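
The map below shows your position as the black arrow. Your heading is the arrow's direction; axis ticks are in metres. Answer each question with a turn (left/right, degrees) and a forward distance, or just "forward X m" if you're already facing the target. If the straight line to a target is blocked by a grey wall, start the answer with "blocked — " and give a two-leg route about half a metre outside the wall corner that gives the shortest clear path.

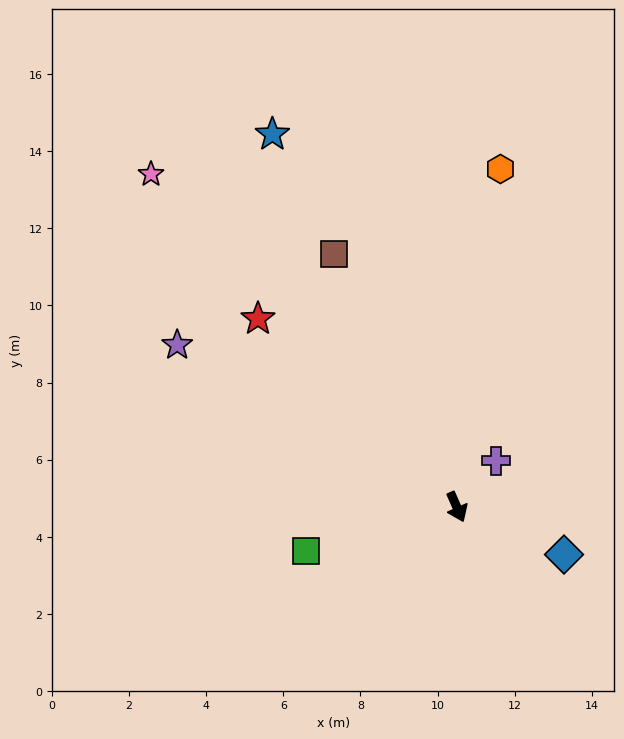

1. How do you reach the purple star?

turn right 144°, forward 8.4 m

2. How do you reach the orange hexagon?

turn left 149°, forward 8.8 m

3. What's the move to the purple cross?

turn left 116°, forward 1.6 m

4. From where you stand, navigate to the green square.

turn right 98°, forward 4.1 m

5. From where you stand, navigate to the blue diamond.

turn left 42°, forward 3.0 m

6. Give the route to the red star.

turn right 157°, forward 7.1 m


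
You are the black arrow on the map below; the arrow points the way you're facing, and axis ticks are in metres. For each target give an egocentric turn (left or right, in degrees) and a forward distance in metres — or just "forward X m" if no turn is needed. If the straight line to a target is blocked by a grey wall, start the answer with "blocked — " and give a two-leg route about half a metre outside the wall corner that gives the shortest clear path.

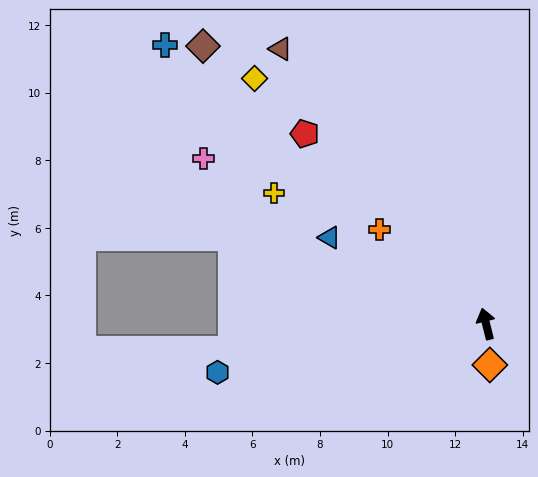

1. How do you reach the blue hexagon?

turn left 86°, forward 8.1 m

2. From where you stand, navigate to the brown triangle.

turn left 23°, forward 10.2 m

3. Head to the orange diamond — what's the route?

turn left 171°, forward 1.2 m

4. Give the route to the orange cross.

turn left 34°, forward 4.2 m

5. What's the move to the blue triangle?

turn left 47°, forward 5.3 m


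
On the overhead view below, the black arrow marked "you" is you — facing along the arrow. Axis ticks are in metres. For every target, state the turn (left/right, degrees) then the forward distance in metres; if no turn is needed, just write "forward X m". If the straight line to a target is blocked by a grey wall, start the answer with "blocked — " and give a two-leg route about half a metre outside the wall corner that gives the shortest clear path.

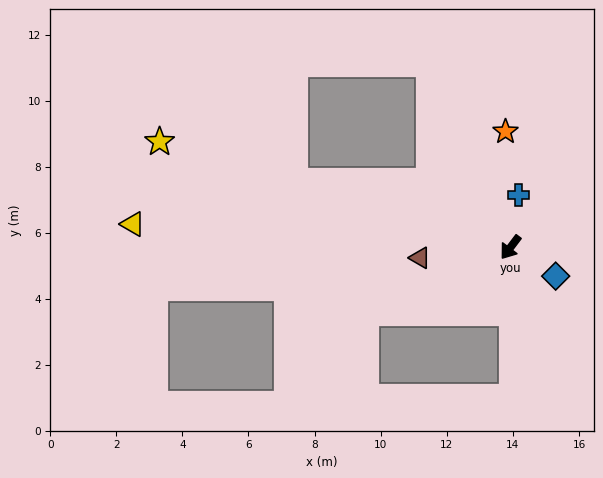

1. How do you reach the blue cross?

turn right 152°, forward 1.6 m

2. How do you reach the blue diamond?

turn left 95°, forward 1.6 m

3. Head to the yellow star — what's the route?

turn right 70°, forward 11.1 m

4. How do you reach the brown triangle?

turn right 46°, forward 2.8 m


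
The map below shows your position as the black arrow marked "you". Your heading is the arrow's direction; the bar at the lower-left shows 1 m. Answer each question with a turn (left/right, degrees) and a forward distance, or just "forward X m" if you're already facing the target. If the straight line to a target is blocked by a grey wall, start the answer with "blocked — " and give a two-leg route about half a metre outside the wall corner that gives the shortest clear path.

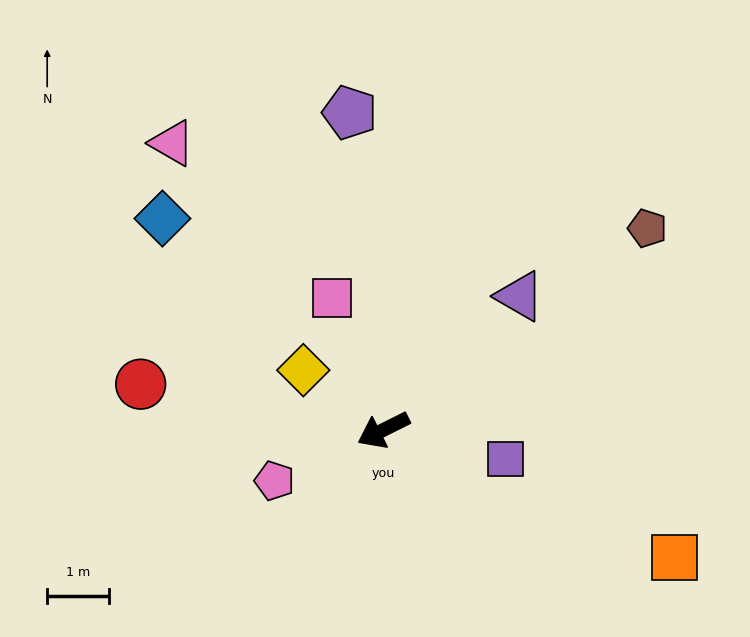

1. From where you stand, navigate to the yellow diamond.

turn right 63°, forward 1.6 m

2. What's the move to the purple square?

turn left 140°, forward 2.0 m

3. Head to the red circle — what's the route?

turn right 37°, forward 4.0 m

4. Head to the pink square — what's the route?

turn right 95°, forward 2.3 m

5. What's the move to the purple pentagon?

turn right 110°, forward 5.2 m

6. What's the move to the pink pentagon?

forward 1.9 m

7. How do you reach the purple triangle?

turn right 162°, forward 3.1 m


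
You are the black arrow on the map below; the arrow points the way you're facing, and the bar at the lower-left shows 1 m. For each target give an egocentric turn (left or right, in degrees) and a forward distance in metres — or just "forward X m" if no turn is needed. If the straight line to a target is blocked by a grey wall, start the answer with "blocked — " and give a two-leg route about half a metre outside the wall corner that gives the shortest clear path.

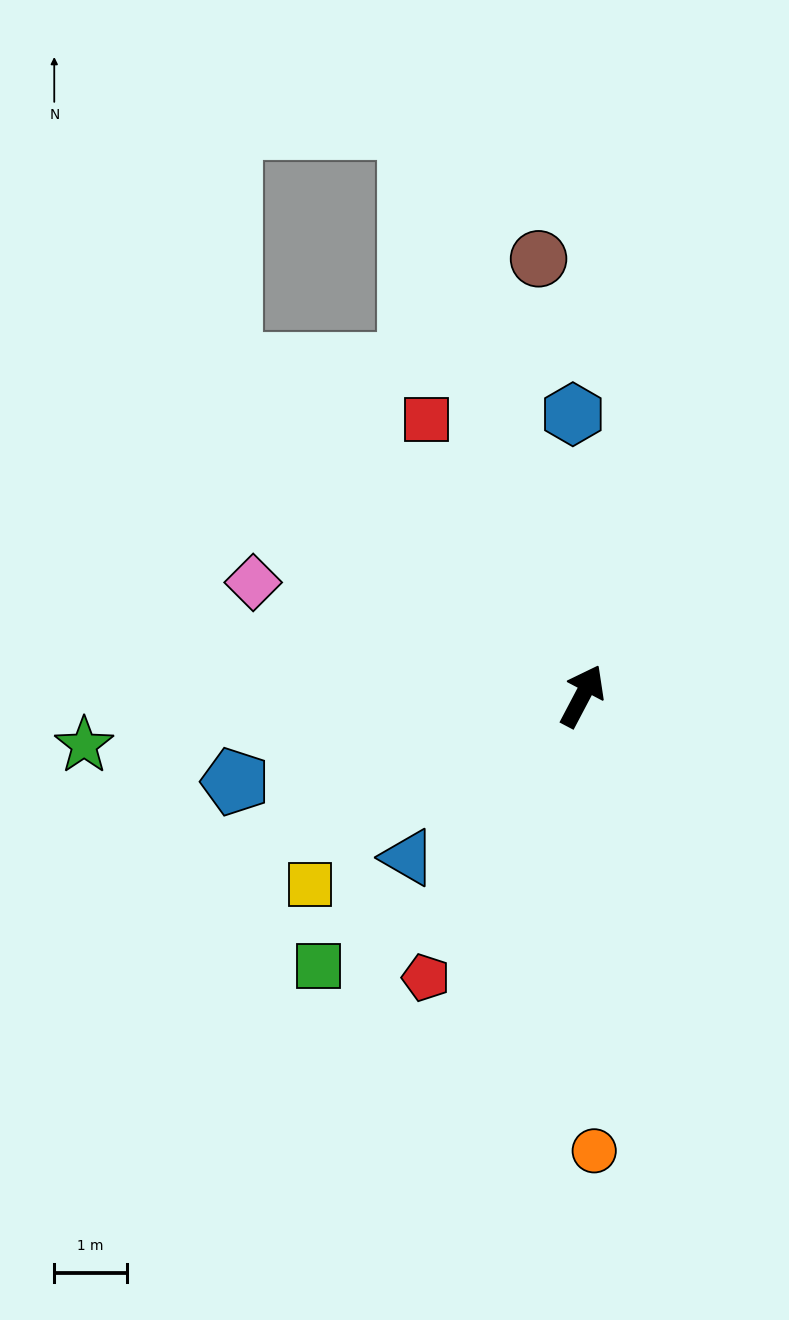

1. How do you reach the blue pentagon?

turn left 132°, forward 4.9 m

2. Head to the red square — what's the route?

turn left 57°, forward 4.4 m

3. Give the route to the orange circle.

turn right 151°, forward 6.3 m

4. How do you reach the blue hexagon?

turn left 30°, forward 3.9 m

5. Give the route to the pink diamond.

turn left 99°, forward 4.8 m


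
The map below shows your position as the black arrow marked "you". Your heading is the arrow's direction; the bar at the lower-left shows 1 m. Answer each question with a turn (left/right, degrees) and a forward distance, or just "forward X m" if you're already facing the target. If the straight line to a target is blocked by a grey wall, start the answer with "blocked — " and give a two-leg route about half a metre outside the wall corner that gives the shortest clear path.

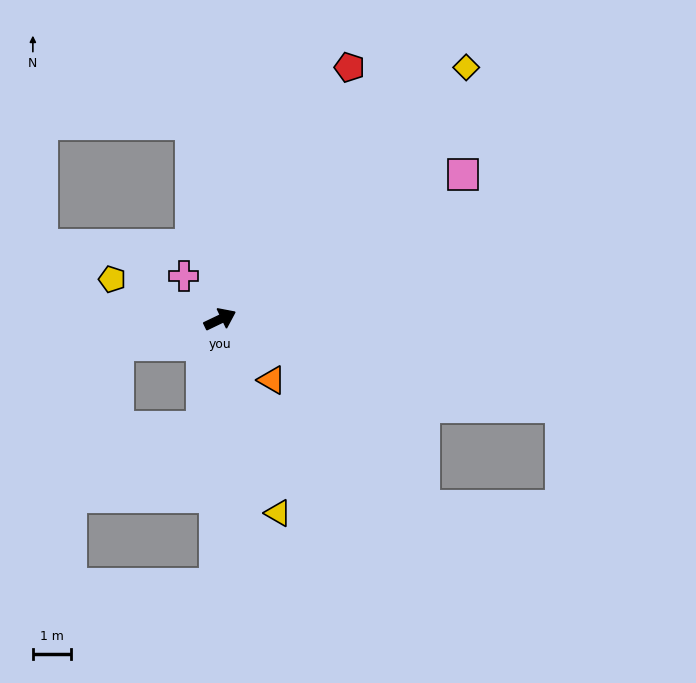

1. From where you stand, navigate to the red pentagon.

turn left 37°, forward 7.4 m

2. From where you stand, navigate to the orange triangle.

turn right 75°, forward 2.1 m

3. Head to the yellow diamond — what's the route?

turn left 20°, forward 9.2 m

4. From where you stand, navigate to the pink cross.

turn left 105°, forward 1.5 m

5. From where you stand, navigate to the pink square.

turn left 5°, forward 7.4 m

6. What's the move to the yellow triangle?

turn right 99°, forward 5.3 m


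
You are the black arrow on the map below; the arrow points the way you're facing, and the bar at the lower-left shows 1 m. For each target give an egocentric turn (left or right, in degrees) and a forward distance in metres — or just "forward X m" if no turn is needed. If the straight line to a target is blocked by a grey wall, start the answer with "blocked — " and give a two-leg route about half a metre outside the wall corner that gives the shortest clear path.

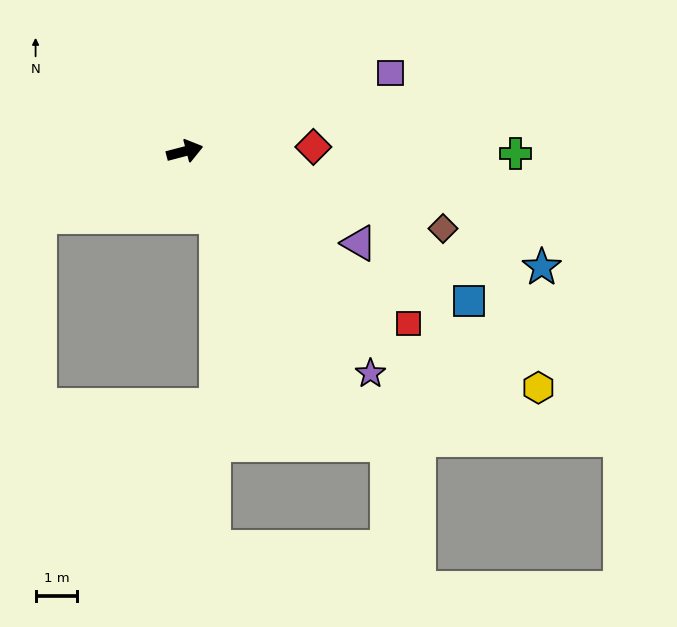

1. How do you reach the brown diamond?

turn right 31°, forward 6.5 m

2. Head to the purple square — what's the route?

turn left 6°, forward 5.3 m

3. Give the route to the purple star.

turn right 65°, forward 7.0 m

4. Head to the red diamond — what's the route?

turn right 13°, forward 3.1 m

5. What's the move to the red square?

turn right 52°, forward 6.8 m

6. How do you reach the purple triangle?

turn right 42°, forward 4.7 m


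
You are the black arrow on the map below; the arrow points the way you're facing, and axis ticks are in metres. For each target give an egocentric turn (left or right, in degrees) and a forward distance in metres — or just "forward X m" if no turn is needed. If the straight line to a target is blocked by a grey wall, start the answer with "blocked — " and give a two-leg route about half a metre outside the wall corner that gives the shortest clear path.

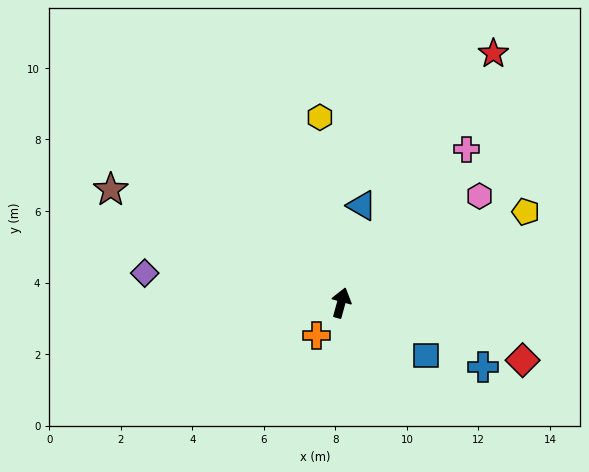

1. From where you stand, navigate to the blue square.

turn right 107°, forward 2.8 m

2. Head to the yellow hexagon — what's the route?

turn left 22°, forward 5.2 m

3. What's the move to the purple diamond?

turn left 97°, forward 5.6 m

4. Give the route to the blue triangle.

turn left 3°, forward 2.8 m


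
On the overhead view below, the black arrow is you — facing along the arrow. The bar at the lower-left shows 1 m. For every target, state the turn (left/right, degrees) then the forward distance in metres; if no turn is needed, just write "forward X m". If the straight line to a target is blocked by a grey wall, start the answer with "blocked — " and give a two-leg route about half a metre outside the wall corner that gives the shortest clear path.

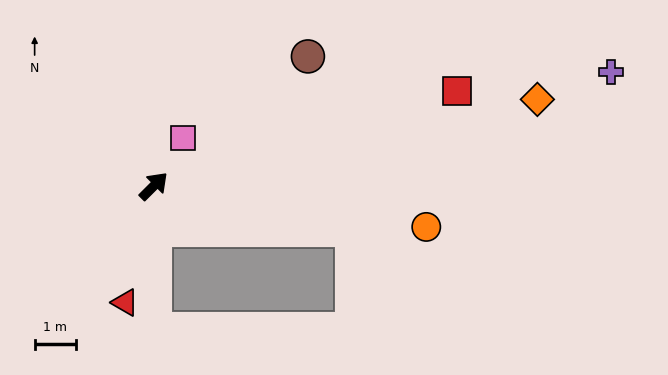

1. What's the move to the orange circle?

turn right 53°, forward 6.7 m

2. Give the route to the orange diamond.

turn right 32°, forward 9.6 m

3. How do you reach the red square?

turn right 27°, forward 7.7 m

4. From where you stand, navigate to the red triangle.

turn right 149°, forward 2.9 m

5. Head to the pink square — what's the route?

turn left 14°, forward 1.4 m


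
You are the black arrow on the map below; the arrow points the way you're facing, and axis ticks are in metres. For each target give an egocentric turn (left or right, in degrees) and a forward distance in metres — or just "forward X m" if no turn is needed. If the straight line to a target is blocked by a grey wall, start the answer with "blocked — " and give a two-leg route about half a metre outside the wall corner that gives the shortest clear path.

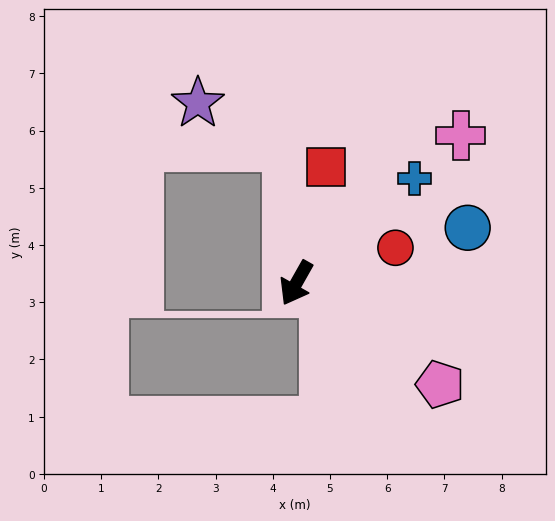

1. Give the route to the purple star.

blocked — turn right 147°, forward 2.4 m, then turn left 60°, forward 1.7 m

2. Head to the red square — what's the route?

turn right 165°, forward 2.1 m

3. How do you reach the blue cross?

turn left 161°, forward 2.8 m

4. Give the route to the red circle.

turn left 139°, forward 1.8 m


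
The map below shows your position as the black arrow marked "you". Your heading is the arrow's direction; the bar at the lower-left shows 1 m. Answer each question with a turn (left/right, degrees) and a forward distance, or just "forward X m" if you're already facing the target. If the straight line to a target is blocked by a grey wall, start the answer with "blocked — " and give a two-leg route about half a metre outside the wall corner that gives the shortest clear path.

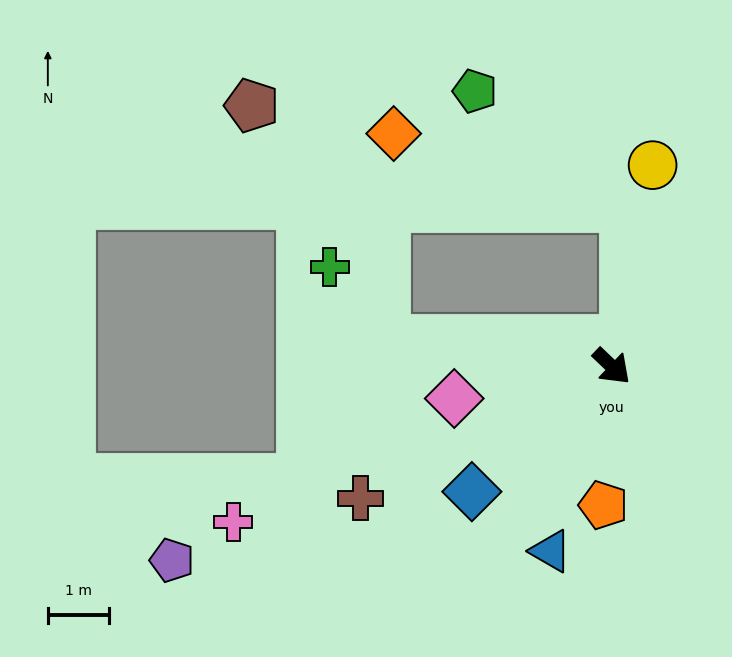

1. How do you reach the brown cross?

turn right 109°, forward 4.6 m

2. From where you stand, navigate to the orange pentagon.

turn right 50°, forward 2.3 m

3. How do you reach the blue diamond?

turn right 95°, forward 3.1 m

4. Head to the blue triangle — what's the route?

turn right 65°, forward 3.2 m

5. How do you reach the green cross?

blocked — turn right 143°, forward 3.7 m, then turn right 47°, forward 1.5 m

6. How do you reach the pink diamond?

turn right 125°, forward 2.6 m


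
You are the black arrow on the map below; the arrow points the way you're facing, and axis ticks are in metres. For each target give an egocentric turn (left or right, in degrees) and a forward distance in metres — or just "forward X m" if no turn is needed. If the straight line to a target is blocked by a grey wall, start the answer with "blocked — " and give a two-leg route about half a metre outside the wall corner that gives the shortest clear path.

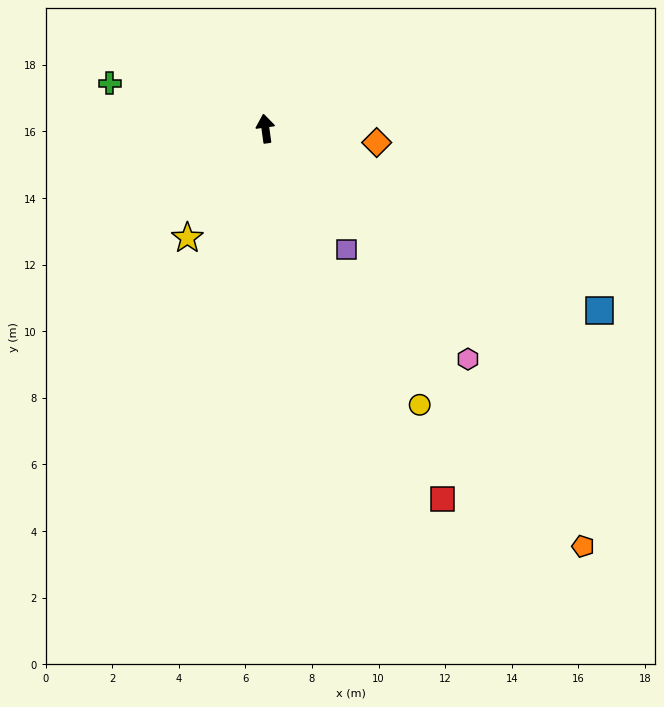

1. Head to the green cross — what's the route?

turn left 66°, forward 4.9 m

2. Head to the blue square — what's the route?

turn right 126°, forward 11.4 m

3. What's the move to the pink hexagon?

turn right 147°, forward 9.2 m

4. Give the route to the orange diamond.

turn right 105°, forward 3.4 m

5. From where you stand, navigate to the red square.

turn right 162°, forward 12.3 m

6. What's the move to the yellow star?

turn left 137°, forward 4.0 m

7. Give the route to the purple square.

turn right 154°, forward 4.4 m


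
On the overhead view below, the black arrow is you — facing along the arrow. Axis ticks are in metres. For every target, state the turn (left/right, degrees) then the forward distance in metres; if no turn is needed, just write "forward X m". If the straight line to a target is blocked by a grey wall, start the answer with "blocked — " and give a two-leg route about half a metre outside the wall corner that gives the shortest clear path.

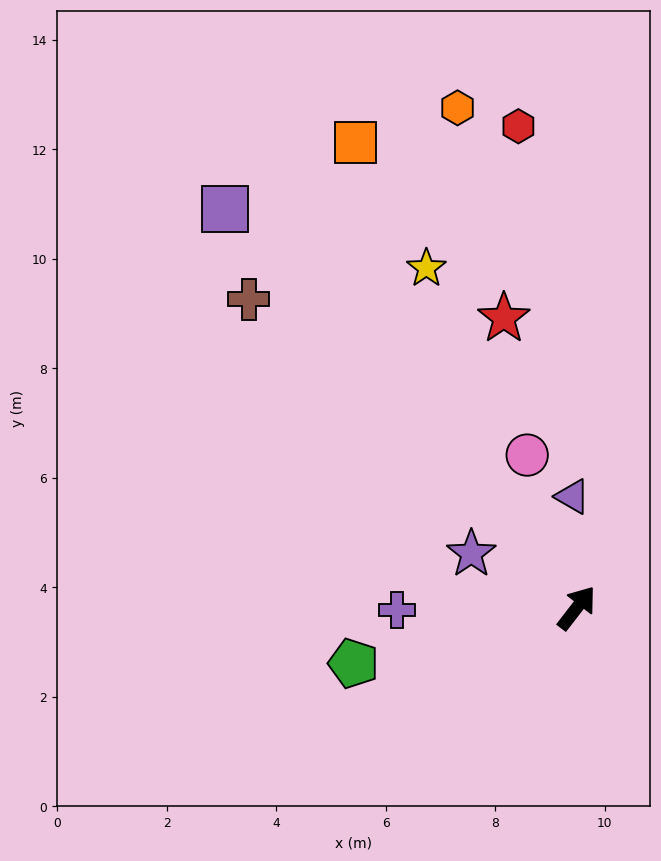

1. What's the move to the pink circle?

turn left 56°, forward 2.9 m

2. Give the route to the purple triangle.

turn left 40°, forward 2.0 m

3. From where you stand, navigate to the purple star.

turn left 100°, forward 2.2 m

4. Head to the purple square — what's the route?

turn left 79°, forward 9.7 m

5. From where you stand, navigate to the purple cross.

turn left 128°, forward 3.3 m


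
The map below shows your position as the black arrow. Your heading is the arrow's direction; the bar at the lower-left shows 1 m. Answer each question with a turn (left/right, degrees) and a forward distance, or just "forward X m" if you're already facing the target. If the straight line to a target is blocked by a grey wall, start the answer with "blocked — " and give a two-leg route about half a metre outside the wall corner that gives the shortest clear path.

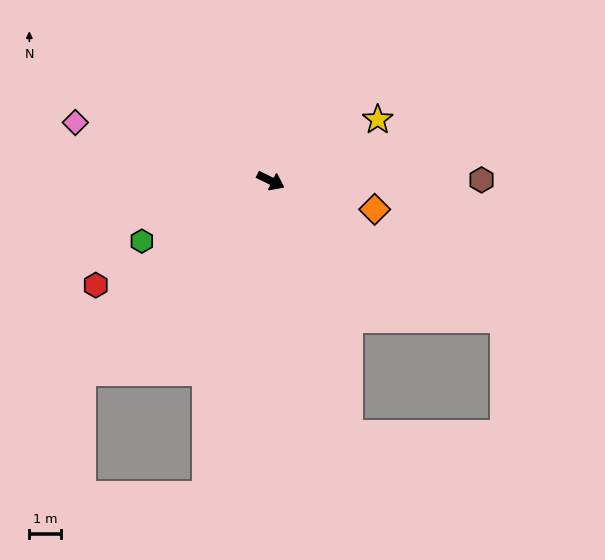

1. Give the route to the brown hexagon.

turn left 26°, forward 6.6 m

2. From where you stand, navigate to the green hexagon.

turn right 129°, forward 4.5 m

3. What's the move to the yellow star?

turn left 56°, forward 3.9 m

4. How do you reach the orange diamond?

turn left 11°, forward 3.4 m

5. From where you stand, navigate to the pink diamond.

turn right 170°, forward 6.4 m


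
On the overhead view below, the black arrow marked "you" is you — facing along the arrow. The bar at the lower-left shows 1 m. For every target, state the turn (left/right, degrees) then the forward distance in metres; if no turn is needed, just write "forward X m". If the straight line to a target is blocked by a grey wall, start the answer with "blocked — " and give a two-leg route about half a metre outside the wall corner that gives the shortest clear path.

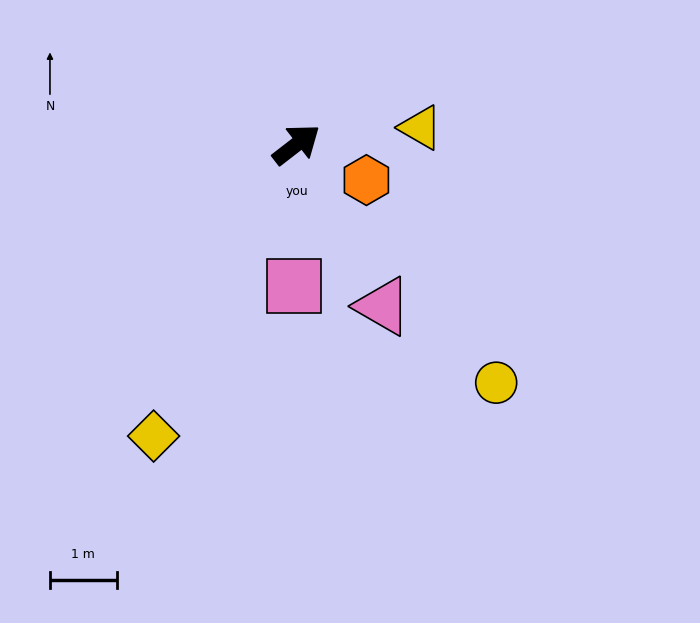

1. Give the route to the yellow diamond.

turn right 154°, forward 4.9 m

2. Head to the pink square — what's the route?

turn right 129°, forward 2.1 m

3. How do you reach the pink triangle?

turn right 100°, forward 2.7 m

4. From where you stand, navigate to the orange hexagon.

turn right 65°, forward 1.2 m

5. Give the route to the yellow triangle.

turn right 30°, forward 1.9 m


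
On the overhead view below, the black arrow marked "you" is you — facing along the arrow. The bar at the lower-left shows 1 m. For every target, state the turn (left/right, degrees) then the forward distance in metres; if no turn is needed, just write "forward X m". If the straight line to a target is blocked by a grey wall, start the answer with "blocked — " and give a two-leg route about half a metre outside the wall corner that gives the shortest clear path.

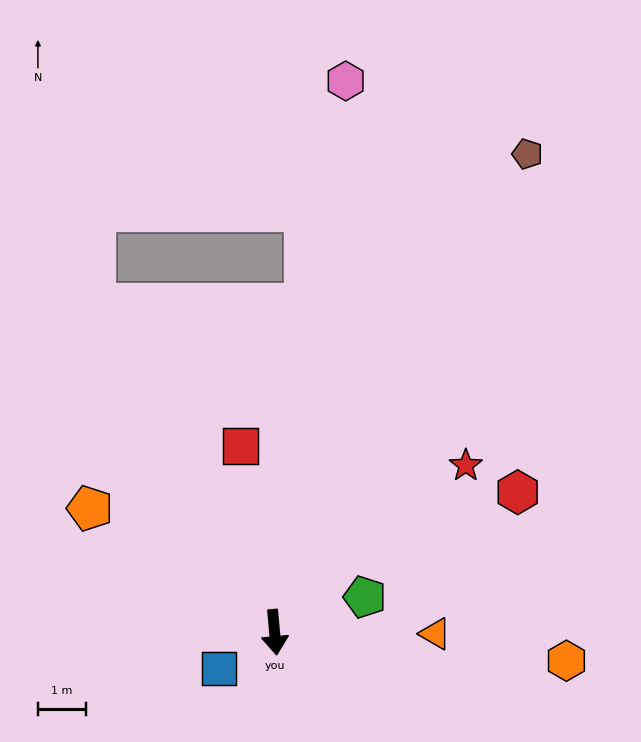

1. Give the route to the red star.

turn left 126°, forward 5.3 m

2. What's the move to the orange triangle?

turn left 84°, forward 3.3 m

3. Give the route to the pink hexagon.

turn left 167°, forward 11.5 m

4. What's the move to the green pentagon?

turn left 106°, forward 2.0 m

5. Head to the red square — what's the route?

turn right 175°, forward 3.9 m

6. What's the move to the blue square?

turn right 62°, forward 1.4 m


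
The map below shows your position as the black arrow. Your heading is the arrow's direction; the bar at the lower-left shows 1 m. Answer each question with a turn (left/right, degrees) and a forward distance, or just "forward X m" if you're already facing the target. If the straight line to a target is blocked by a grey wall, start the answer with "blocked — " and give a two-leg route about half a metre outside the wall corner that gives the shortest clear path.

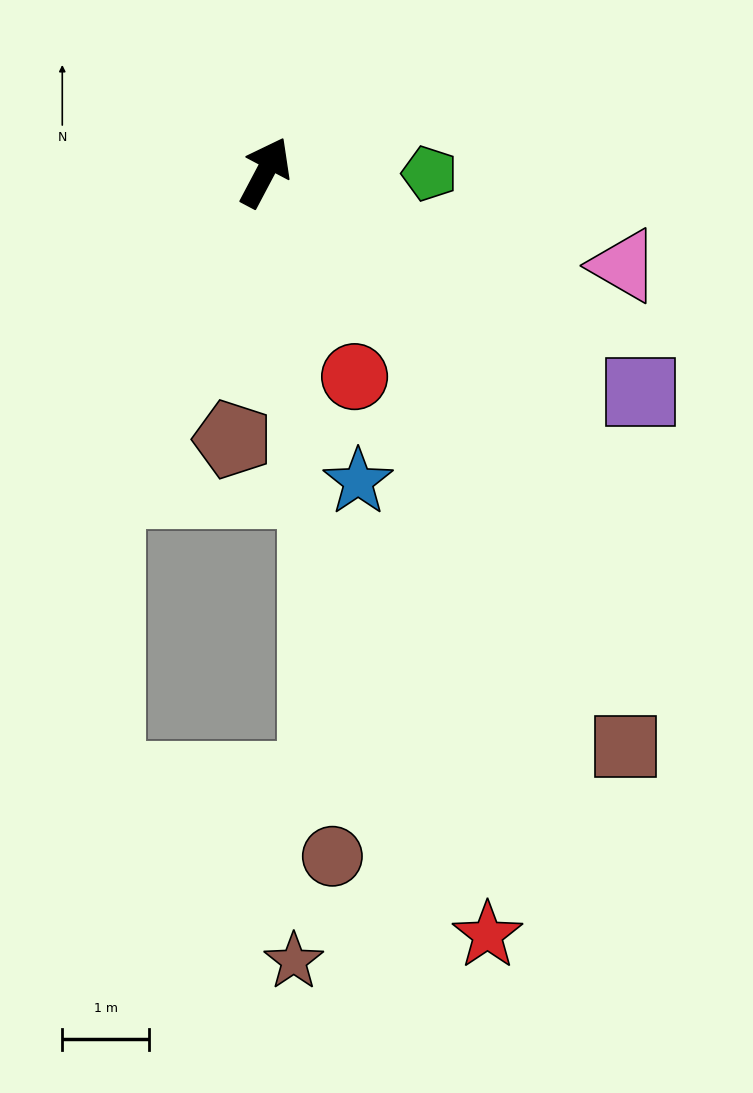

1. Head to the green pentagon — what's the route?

turn right 63°, forward 1.9 m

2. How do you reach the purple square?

turn right 92°, forward 5.0 m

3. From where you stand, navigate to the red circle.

turn right 129°, forward 2.6 m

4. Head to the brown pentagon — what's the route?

turn right 159°, forward 3.1 m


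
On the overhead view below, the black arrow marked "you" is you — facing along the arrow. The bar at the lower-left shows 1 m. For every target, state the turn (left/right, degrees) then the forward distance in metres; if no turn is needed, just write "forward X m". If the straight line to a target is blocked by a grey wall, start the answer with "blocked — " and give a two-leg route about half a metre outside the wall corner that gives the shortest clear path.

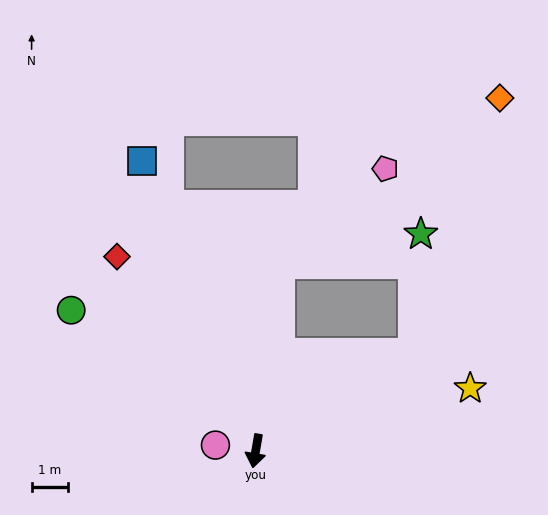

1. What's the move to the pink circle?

turn right 89°, forward 1.1 m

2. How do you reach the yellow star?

turn left 116°, forward 6.1 m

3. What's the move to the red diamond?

turn right 135°, forward 6.5 m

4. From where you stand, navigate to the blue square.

turn right 149°, forward 8.5 m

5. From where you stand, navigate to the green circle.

turn right 118°, forward 6.3 m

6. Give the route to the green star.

blocked — turn left 131°, forward 5.1 m, then turn left 55°, forward 3.3 m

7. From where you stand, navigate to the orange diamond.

blocked — turn left 131°, forward 5.1 m, then turn left 40°, forward 7.4 m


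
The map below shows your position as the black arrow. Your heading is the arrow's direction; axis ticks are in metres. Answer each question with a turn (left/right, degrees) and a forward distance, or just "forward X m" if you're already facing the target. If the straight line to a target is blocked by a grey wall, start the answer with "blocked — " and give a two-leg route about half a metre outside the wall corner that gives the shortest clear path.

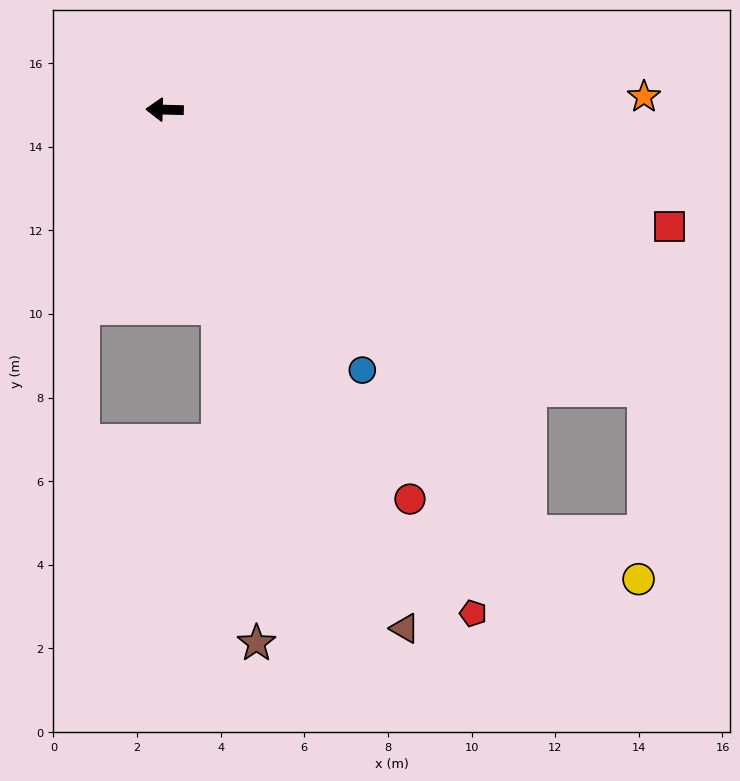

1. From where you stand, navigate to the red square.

turn left 169°, forward 12.4 m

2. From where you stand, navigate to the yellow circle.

blocked — turn left 132°, forward 13.4 m, then turn left 27°, forward 2.8 m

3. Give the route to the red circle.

turn left 124°, forward 11.0 m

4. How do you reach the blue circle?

turn left 129°, forward 7.8 m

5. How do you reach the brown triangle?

turn left 116°, forward 13.7 m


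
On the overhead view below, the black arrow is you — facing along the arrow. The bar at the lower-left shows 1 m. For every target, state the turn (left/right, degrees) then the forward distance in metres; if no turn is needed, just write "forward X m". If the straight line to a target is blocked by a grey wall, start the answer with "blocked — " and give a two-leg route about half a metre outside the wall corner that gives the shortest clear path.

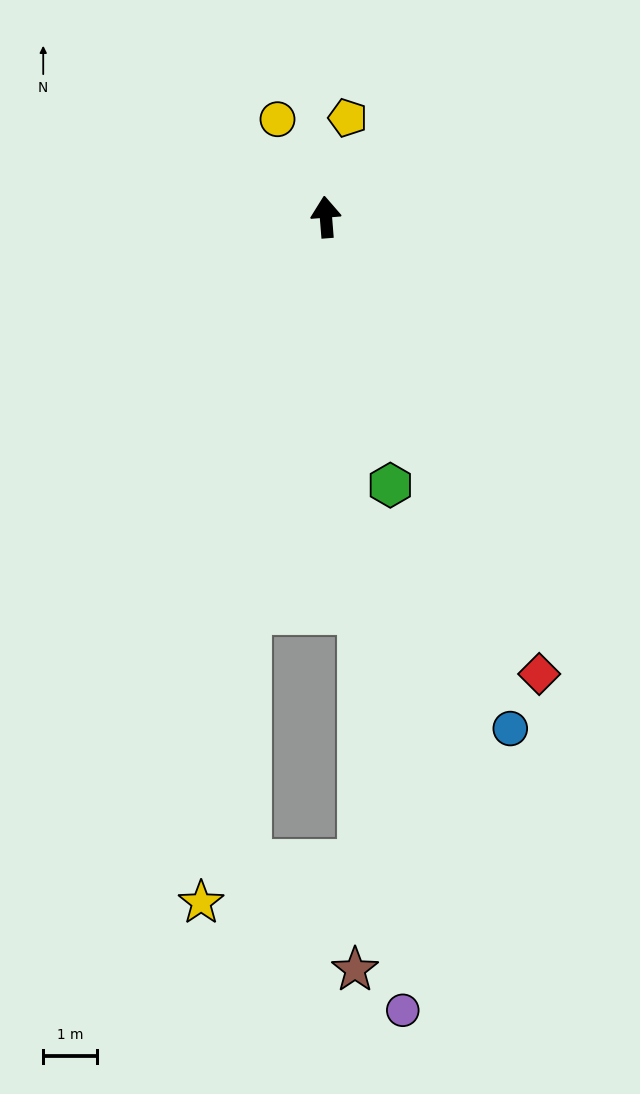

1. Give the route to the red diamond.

turn right 160°, forward 9.3 m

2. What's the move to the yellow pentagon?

turn right 17°, forward 1.9 m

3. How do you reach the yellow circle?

turn left 22°, forward 2.0 m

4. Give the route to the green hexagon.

turn right 171°, forward 5.1 m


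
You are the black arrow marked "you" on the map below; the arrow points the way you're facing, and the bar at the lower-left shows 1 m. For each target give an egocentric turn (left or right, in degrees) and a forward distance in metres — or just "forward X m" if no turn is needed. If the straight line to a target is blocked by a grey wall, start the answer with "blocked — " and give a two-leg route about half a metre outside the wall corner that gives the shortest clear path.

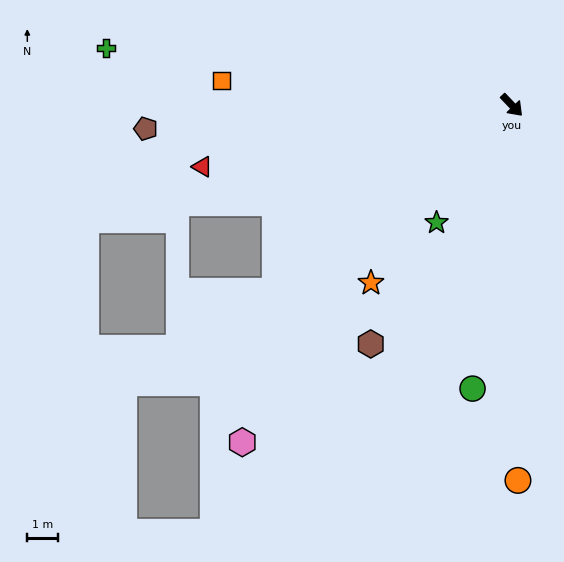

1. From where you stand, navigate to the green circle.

turn right 52°, forward 9.3 m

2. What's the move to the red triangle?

turn right 123°, forward 10.2 m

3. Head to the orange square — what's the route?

turn right 139°, forward 9.4 m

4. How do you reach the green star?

turn right 76°, forward 4.5 m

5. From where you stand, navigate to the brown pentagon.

turn right 130°, forward 11.9 m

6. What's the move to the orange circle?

turn right 43°, forward 12.2 m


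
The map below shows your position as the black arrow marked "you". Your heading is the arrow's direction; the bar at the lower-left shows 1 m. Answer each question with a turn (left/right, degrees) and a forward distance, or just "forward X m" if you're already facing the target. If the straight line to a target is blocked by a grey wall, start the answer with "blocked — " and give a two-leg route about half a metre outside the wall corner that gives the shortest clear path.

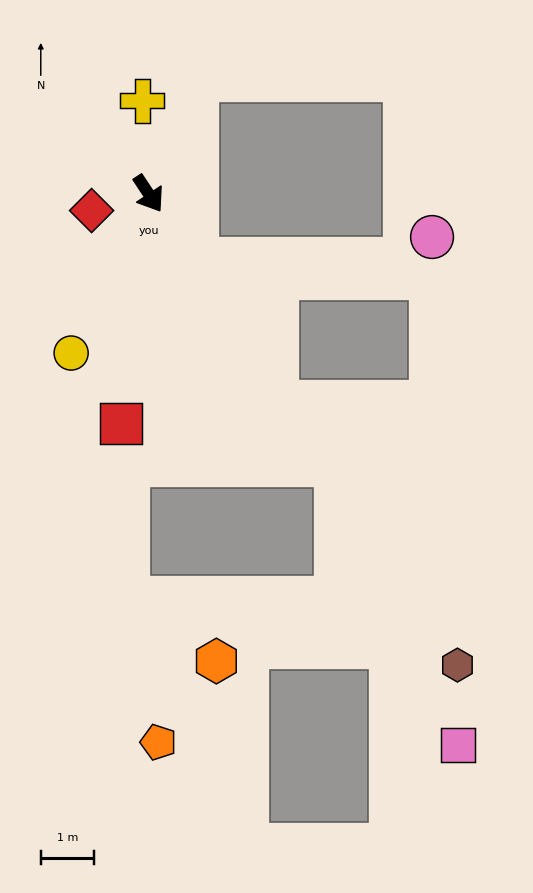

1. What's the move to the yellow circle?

turn right 59°, forward 3.3 m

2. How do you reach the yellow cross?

turn left 150°, forward 1.7 m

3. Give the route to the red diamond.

turn right 107°, forward 1.1 m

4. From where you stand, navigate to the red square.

turn right 40°, forward 4.4 m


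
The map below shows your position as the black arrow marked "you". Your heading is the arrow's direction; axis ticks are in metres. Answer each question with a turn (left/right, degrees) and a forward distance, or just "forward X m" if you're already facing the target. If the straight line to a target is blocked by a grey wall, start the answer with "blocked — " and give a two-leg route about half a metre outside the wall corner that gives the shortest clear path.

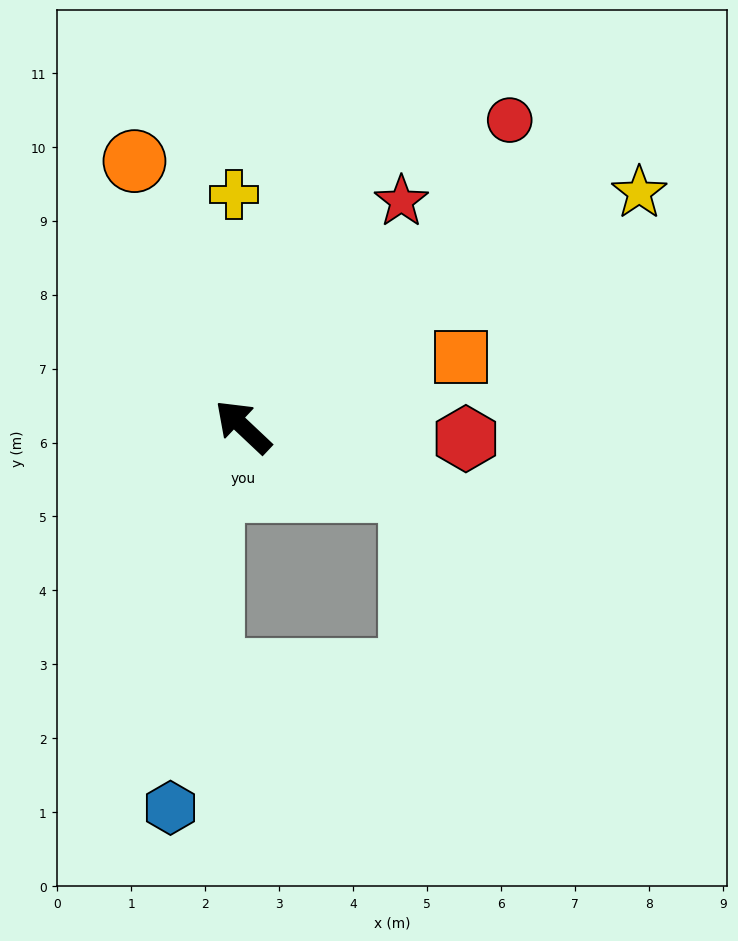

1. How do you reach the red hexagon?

turn right 140°, forward 3.0 m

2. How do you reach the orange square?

turn right 119°, forward 3.1 m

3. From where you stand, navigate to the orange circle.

turn right 24°, forward 3.9 m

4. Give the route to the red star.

turn right 82°, forward 3.7 m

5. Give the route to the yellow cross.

turn right 44°, forward 3.1 m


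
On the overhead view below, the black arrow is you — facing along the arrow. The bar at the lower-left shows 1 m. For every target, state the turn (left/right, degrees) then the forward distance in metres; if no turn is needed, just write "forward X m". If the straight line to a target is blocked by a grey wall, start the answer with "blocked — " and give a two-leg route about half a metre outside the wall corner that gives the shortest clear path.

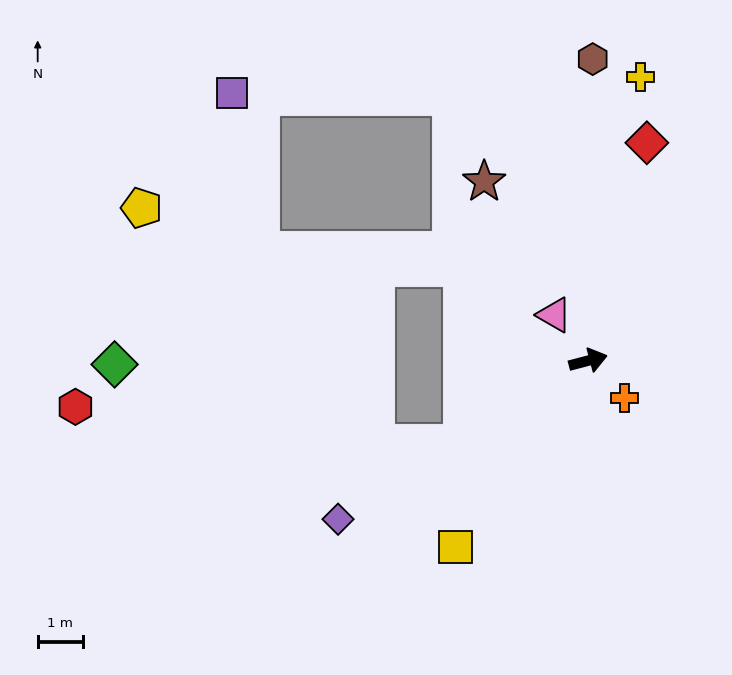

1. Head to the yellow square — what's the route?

turn right 140°, forward 5.1 m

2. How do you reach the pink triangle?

turn left 112°, forward 1.3 m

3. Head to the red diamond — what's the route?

turn left 60°, forward 5.0 m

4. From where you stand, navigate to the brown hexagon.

turn left 74°, forward 6.7 m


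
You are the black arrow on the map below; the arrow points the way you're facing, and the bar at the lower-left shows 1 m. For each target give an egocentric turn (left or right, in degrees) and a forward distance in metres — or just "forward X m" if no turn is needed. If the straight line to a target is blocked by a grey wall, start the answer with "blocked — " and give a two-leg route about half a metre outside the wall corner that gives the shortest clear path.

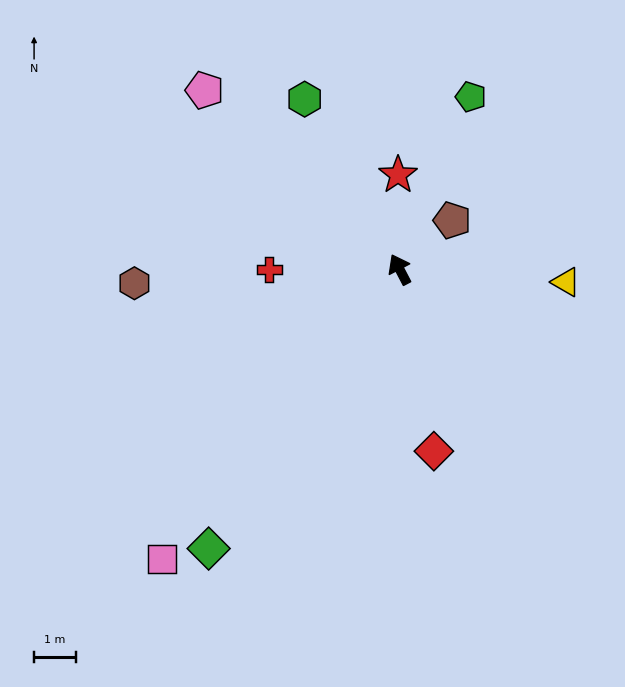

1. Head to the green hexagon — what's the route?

forward 4.6 m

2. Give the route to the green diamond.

turn left 118°, forward 8.0 m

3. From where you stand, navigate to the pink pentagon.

turn left 20°, forward 6.3 m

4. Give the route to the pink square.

turn left 113°, forward 8.9 m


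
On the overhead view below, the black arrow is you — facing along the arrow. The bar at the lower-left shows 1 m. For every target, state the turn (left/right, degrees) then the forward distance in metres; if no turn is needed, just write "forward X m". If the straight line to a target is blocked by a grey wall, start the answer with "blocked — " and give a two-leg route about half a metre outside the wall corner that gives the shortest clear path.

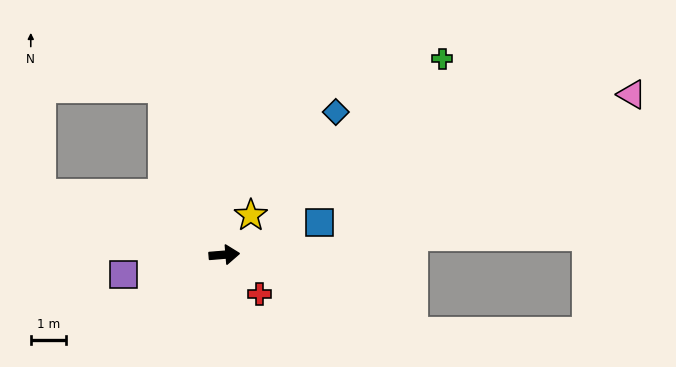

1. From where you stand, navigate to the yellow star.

turn left 51°, forward 1.3 m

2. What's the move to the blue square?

turn left 14°, forward 2.8 m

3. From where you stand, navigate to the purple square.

turn right 174°, forward 2.9 m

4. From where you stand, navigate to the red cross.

turn right 53°, forward 1.5 m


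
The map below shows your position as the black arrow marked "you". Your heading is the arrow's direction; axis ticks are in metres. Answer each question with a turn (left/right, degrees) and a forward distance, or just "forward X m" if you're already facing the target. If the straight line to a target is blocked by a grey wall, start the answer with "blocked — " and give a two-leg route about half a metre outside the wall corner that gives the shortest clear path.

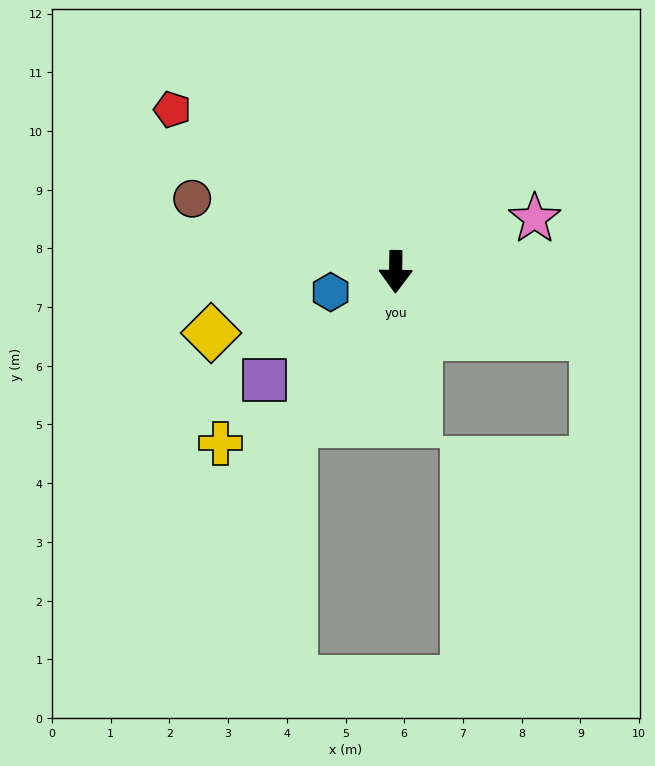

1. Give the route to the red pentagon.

turn right 125°, forward 4.7 m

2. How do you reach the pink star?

turn left 112°, forward 2.5 m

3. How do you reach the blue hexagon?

turn right 72°, forward 1.2 m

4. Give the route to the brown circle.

turn right 109°, forward 3.7 m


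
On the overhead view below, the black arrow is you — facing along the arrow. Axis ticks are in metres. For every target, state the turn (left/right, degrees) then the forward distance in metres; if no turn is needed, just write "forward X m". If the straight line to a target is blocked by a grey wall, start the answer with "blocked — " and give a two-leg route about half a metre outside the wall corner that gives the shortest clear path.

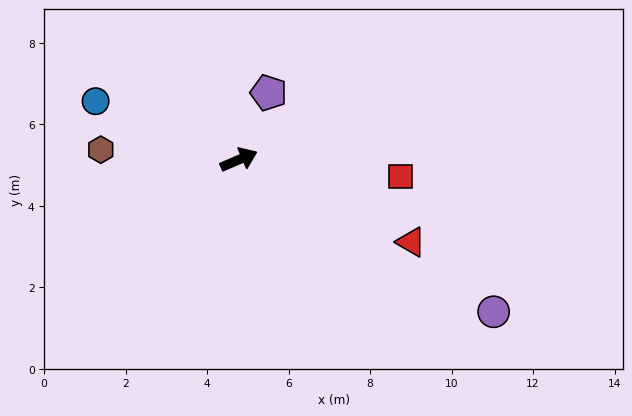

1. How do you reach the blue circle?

turn left 135°, forward 3.8 m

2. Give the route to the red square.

turn right 29°, forward 4.0 m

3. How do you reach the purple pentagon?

turn left 43°, forward 1.8 m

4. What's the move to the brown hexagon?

turn left 153°, forward 3.4 m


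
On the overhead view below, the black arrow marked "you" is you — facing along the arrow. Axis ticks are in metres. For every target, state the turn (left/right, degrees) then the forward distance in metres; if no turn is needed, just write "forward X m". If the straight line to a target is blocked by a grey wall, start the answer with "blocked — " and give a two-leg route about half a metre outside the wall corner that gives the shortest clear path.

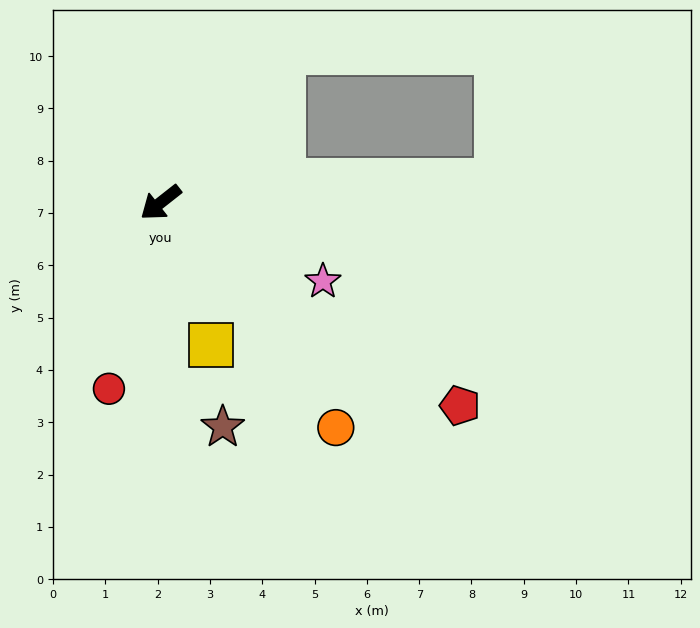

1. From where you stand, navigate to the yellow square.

turn left 71°, forward 2.9 m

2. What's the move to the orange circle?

turn left 90°, forward 5.4 m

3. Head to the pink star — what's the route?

turn left 116°, forward 3.4 m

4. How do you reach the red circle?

turn left 36°, forward 3.7 m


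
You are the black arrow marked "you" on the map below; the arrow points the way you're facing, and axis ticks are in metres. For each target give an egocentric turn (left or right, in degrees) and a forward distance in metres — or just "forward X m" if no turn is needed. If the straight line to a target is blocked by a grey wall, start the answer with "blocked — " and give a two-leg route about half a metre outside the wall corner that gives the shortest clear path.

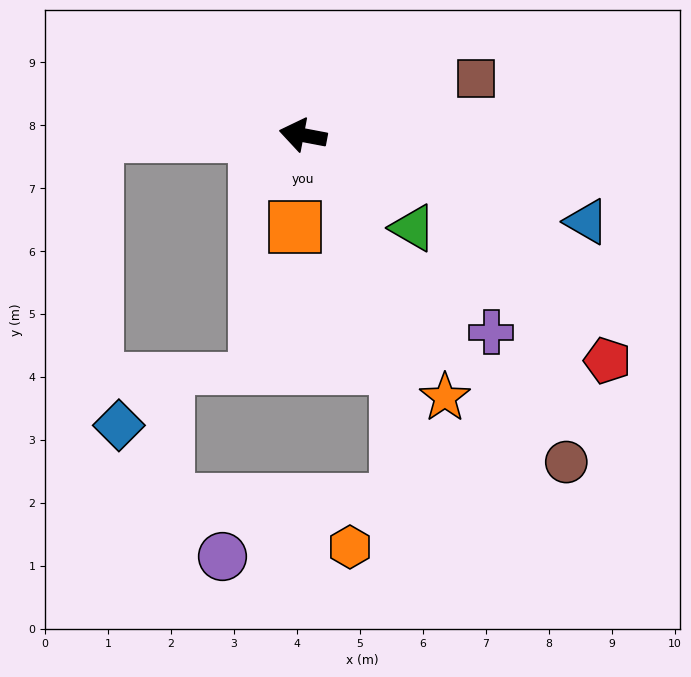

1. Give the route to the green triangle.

turn left 151°, forward 2.3 m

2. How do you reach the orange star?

turn left 129°, forward 4.7 m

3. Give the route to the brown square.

turn right 151°, forward 2.9 m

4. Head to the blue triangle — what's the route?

turn left 174°, forward 4.7 m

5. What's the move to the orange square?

turn left 96°, forward 1.5 m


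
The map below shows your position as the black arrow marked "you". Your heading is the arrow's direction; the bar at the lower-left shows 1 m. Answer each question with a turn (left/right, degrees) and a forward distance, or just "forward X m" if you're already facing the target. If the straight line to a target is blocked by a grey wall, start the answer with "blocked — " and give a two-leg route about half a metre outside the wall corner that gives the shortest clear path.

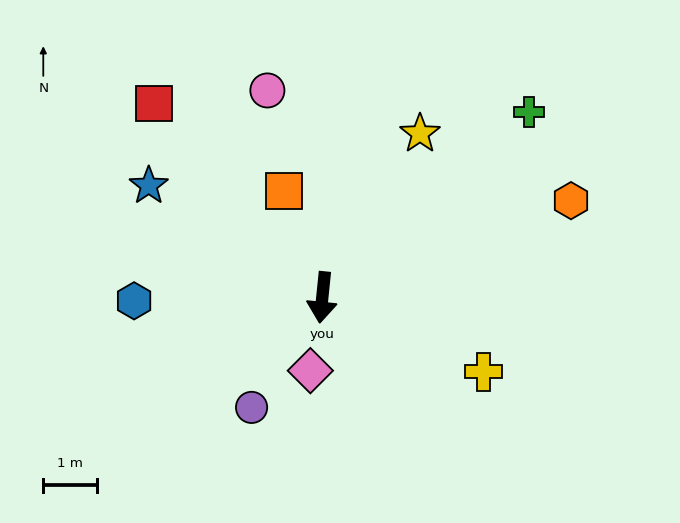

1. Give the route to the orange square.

turn right 154°, forward 2.1 m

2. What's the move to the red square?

turn right 133°, forward 4.7 m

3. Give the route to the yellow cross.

turn left 71°, forward 3.3 m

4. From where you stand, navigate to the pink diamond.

turn right 3°, forward 1.4 m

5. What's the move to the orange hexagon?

turn left 117°, forward 4.9 m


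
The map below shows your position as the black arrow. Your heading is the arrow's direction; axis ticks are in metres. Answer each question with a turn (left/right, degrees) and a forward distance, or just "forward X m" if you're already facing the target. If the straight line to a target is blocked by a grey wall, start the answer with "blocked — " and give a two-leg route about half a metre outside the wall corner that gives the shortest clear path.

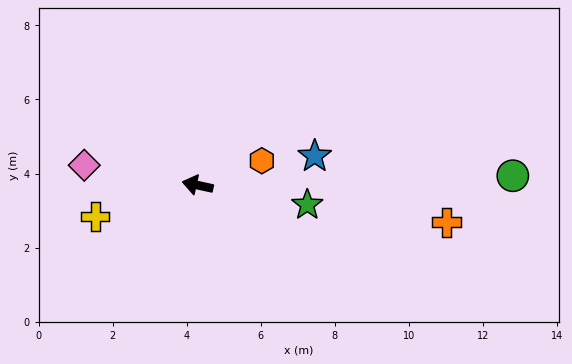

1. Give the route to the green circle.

turn right 166°, forward 8.5 m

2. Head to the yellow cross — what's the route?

turn left 29°, forward 2.9 m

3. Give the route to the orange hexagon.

turn right 147°, forward 1.9 m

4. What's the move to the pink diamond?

turn left 2°, forward 3.1 m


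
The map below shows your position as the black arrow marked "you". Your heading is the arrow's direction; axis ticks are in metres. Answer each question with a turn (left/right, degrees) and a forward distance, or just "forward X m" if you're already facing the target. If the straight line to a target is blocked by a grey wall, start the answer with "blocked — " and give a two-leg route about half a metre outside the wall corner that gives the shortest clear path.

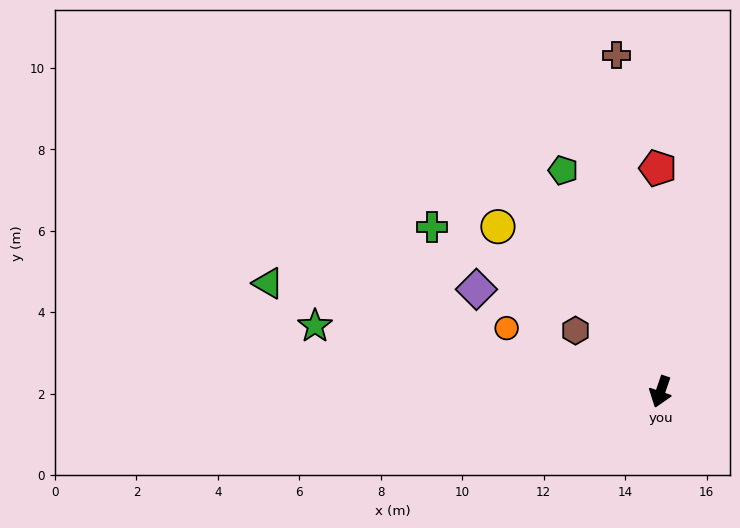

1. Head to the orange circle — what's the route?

turn right 94°, forward 4.1 m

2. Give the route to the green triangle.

turn right 87°, forward 10.0 m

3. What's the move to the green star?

turn right 82°, forward 8.6 m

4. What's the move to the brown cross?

turn right 154°, forward 8.3 m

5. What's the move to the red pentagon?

turn right 161°, forward 5.5 m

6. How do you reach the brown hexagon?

turn right 107°, forward 2.6 m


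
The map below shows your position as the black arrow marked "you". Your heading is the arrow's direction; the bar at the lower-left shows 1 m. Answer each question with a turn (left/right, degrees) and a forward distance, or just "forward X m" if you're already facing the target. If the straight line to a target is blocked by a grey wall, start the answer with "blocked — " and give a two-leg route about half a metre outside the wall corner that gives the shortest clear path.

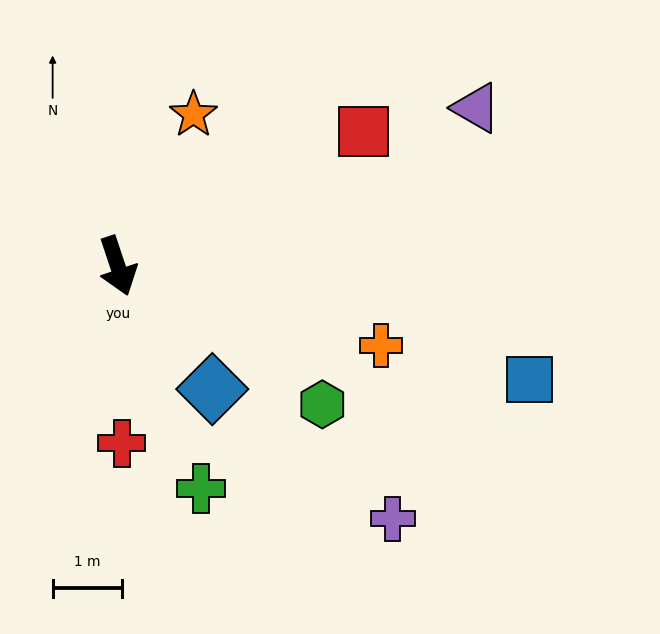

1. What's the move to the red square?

turn left 100°, forward 4.0 m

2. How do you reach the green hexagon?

turn left 38°, forward 3.6 m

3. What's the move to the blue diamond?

turn left 19°, forward 2.2 m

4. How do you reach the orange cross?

turn left 55°, forward 4.0 m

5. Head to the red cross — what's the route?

turn right 17°, forward 2.5 m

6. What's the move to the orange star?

turn left 135°, forward 2.4 m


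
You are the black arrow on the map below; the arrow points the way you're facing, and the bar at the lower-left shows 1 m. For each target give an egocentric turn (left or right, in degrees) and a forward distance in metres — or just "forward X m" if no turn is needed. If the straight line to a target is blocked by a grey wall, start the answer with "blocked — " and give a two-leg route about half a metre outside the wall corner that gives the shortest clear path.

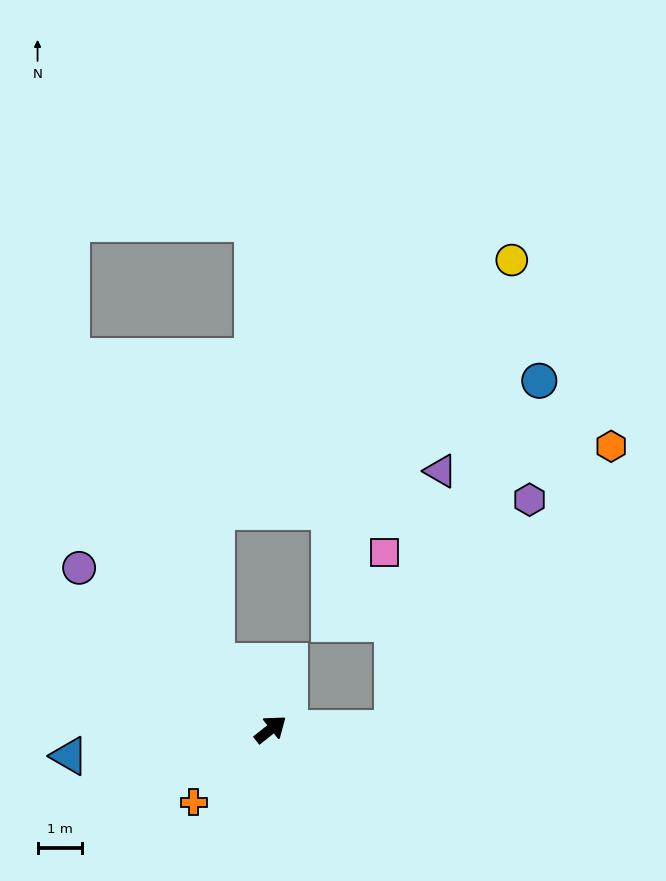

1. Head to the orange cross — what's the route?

turn right 175°, forward 2.4 m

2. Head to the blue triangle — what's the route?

turn left 149°, forward 4.5 m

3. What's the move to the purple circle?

turn left 101°, forward 5.6 m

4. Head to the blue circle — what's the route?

blocked — turn right 39°, forward 2.7 m, then turn left 68°, forward 8.5 m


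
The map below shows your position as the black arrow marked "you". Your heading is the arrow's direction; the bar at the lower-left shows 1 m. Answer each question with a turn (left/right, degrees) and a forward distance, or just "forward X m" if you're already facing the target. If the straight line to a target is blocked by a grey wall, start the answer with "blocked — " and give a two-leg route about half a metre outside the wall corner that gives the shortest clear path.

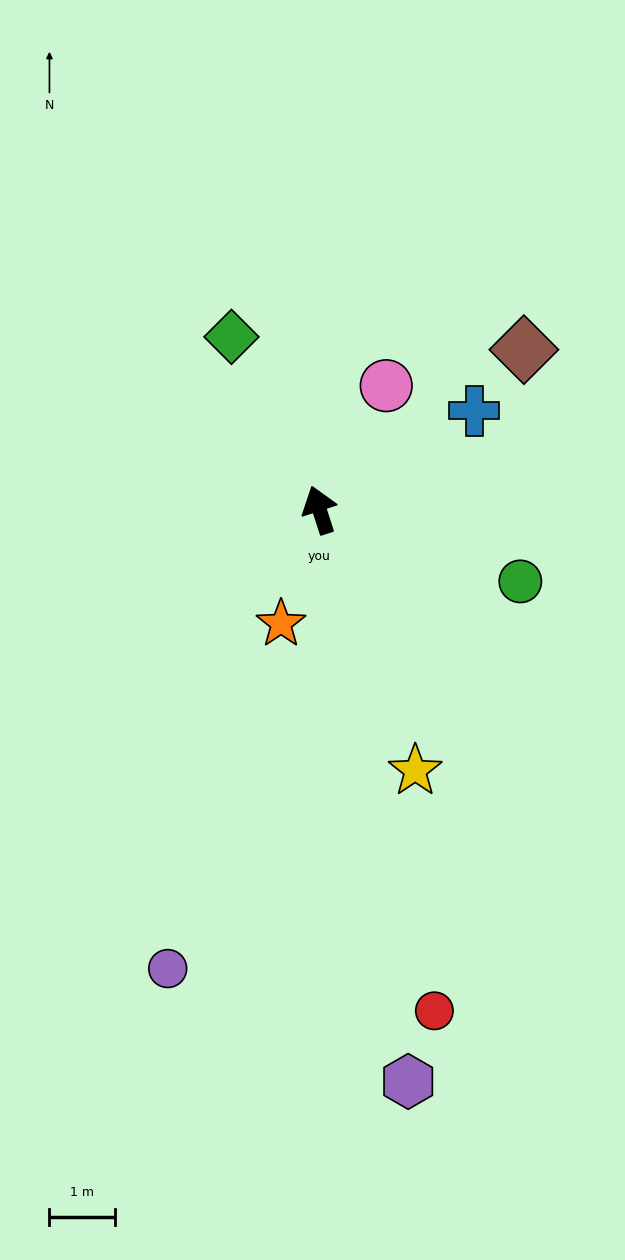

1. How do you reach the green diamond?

turn left 9°, forward 3.0 m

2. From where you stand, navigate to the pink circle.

turn right 46°, forward 2.1 m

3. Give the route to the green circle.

turn right 128°, forward 3.2 m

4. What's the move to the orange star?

turn left 143°, forward 1.8 m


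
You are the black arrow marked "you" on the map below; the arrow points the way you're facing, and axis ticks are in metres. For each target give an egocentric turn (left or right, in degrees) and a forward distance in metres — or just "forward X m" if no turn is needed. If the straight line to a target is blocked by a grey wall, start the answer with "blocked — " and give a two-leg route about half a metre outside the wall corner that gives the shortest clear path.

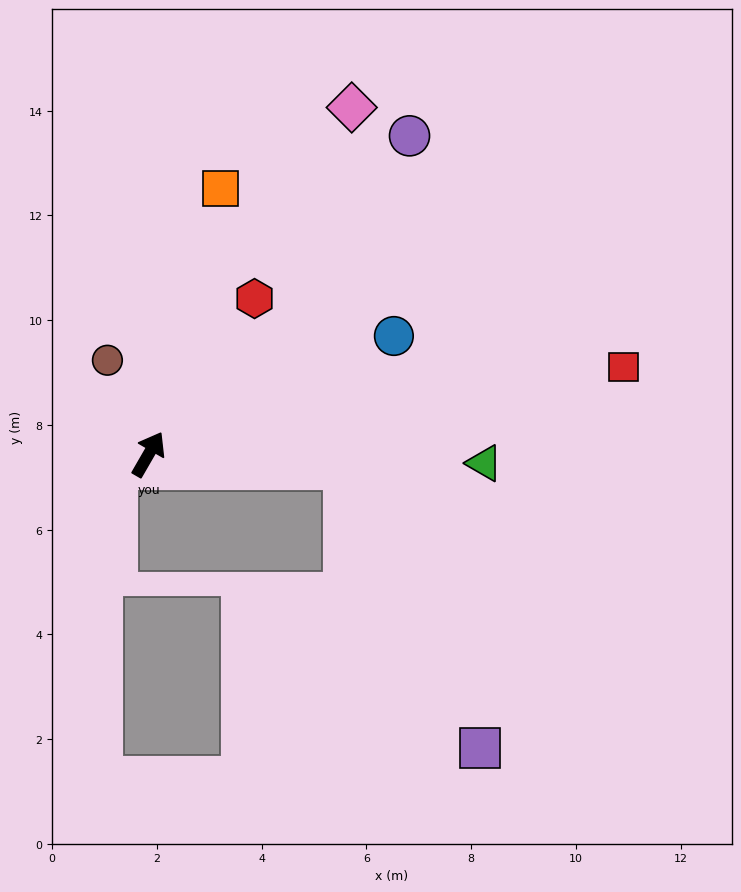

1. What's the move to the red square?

turn right 50°, forward 9.2 m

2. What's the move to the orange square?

turn left 15°, forward 5.2 m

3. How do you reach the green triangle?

turn right 62°, forward 6.4 m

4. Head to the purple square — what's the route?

blocked — turn right 64°, forward 3.8 m, then turn right 61°, forward 6.0 m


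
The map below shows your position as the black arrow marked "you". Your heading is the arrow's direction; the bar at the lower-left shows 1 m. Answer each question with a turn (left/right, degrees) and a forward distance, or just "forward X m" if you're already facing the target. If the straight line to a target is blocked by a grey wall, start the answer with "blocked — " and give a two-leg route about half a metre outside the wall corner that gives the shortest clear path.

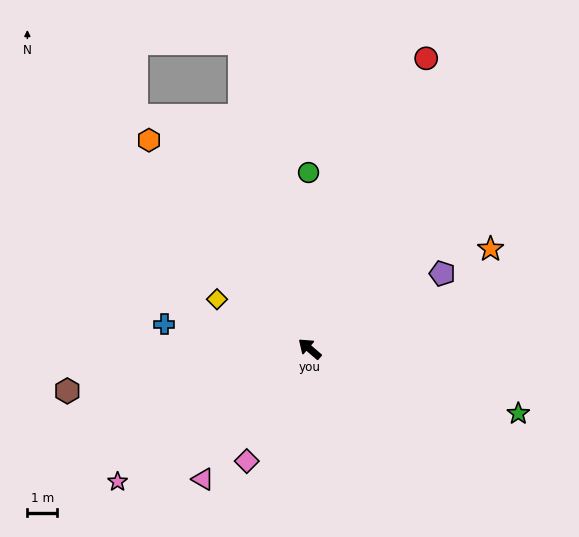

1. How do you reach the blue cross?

turn left 31°, forward 5.0 m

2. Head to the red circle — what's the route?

turn right 71°, forward 10.6 m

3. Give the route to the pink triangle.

turn left 91°, forward 5.7 m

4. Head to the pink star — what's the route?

turn left 75°, forward 7.9 m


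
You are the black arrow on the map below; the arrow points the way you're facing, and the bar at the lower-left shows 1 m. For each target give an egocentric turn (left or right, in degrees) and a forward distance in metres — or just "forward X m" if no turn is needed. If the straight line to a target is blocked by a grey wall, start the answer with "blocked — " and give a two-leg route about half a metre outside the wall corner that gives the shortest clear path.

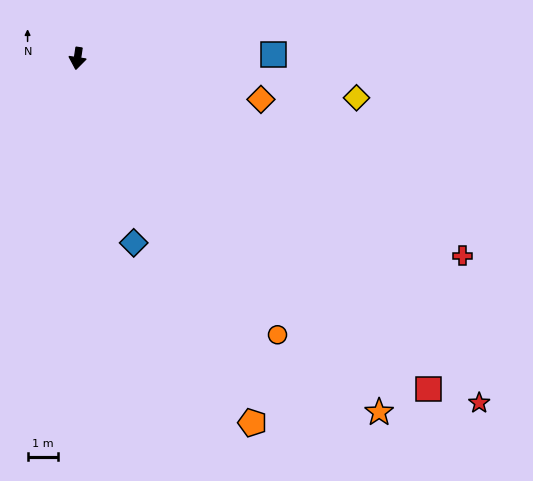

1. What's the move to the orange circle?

turn left 44°, forward 11.0 m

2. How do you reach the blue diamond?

turn left 25°, forward 6.2 m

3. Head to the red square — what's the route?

turn left 55°, forward 15.6 m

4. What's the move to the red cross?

turn left 71°, forward 14.0 m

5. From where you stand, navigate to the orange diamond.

turn left 86°, forward 6.1 m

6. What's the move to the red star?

turn left 58°, forward 17.1 m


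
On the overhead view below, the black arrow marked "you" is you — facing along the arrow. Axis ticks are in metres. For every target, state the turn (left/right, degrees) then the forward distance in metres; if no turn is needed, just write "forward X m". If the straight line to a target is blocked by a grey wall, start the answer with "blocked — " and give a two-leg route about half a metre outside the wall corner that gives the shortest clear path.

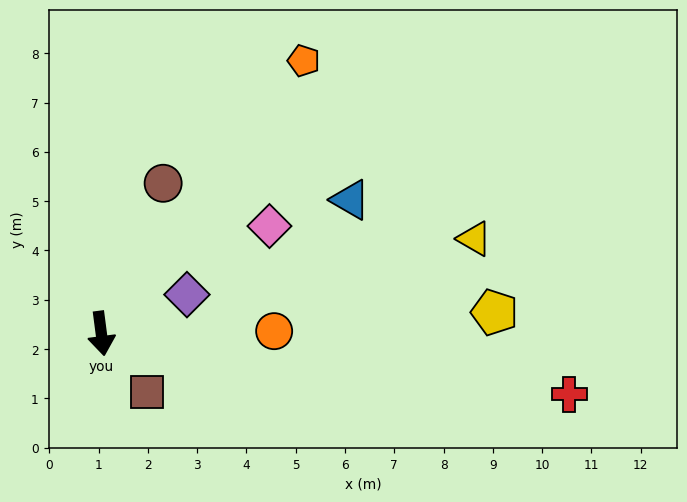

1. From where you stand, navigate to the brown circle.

turn left 150°, forward 3.3 m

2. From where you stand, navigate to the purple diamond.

turn left 107°, forward 1.9 m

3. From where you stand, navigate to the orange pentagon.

turn left 136°, forward 6.9 m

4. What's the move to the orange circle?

turn left 83°, forward 3.5 m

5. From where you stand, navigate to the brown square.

turn left 30°, forward 1.5 m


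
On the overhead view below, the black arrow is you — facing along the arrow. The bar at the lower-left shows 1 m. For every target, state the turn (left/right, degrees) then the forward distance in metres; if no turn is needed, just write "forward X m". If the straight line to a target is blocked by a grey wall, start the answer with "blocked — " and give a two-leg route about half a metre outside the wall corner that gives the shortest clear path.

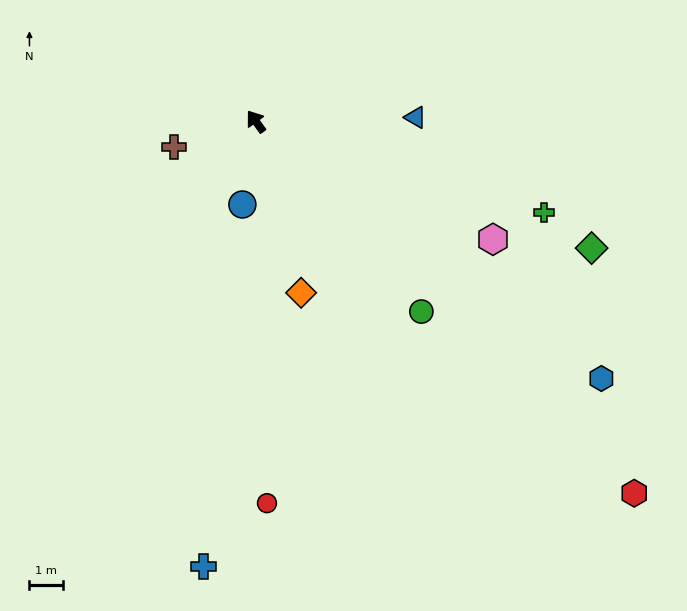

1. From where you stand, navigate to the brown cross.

turn left 71°, forward 2.5 m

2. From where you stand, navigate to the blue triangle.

turn right 124°, forward 4.7 m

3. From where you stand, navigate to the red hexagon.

turn right 170°, forward 15.7 m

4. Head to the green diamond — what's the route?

turn right 147°, forward 10.6 m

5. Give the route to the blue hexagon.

turn right 163°, forward 12.7 m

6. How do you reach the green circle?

turn right 175°, forward 7.5 m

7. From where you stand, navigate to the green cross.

turn right 143°, forward 8.9 m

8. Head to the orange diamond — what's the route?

turn left 159°, forward 5.2 m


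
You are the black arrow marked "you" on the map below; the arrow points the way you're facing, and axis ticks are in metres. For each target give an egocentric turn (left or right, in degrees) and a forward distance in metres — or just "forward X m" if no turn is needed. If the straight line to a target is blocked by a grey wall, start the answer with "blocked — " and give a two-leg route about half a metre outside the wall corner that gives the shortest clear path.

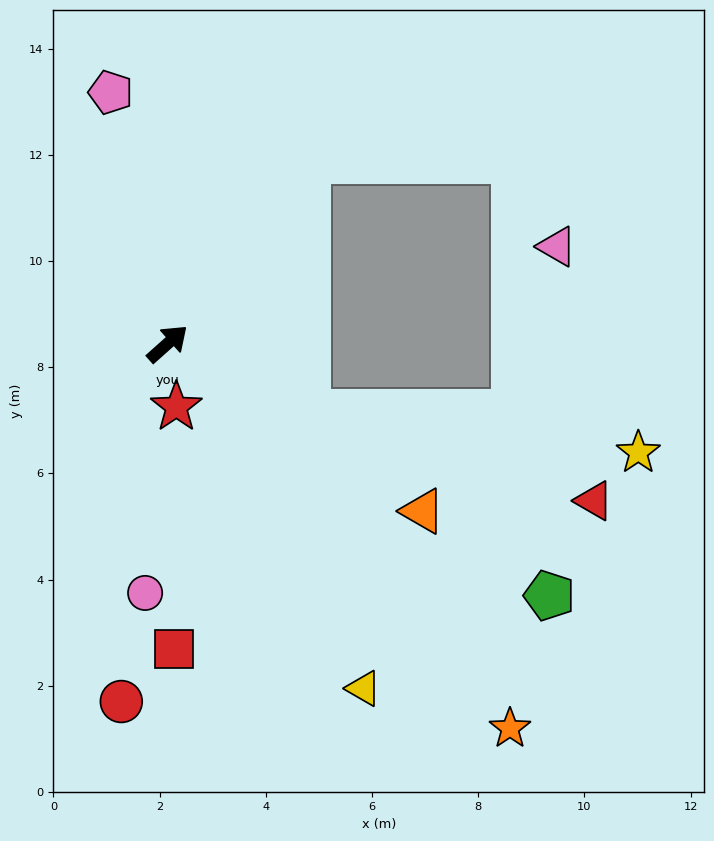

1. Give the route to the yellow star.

blocked — turn right 68°, forward 2.9 m, then turn left 19°, forward 6.3 m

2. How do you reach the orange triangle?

turn right 75°, forward 5.7 m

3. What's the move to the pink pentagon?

turn left 61°, forward 4.9 m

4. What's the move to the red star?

turn right 124°, forward 1.2 m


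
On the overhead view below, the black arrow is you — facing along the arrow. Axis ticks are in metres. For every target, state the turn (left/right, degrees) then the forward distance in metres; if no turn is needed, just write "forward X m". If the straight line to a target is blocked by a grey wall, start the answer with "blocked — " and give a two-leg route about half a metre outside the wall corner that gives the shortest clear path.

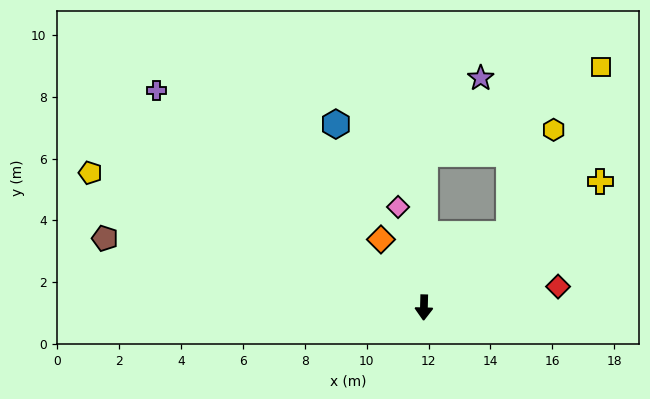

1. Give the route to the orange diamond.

turn right 146°, forward 2.6 m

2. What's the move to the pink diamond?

turn right 164°, forward 3.4 m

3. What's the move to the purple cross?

turn right 128°, forward 11.1 m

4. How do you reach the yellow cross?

turn left 127°, forward 7.0 m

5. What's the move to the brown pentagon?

turn right 101°, forward 10.6 m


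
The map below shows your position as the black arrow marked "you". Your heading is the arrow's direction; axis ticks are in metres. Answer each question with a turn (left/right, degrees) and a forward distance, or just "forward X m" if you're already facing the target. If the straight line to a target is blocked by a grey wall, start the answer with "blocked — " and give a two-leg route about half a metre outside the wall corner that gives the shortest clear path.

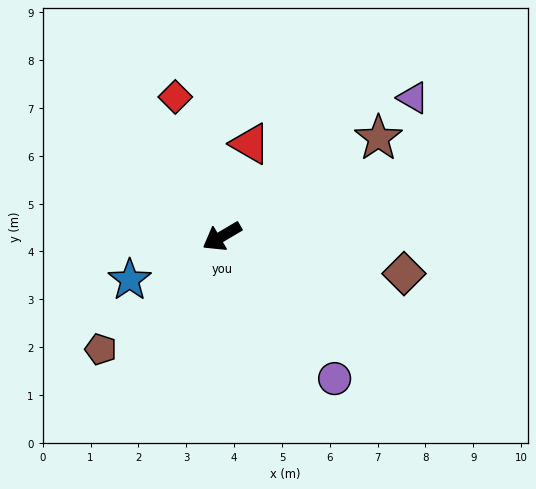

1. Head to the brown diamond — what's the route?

turn left 138°, forward 3.9 m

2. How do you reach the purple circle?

turn left 98°, forward 3.8 m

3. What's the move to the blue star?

turn right 5°, forward 2.1 m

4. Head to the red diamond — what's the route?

turn right 102°, forward 3.1 m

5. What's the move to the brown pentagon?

turn left 12°, forward 3.5 m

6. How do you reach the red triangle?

turn right 138°, forward 2.0 m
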